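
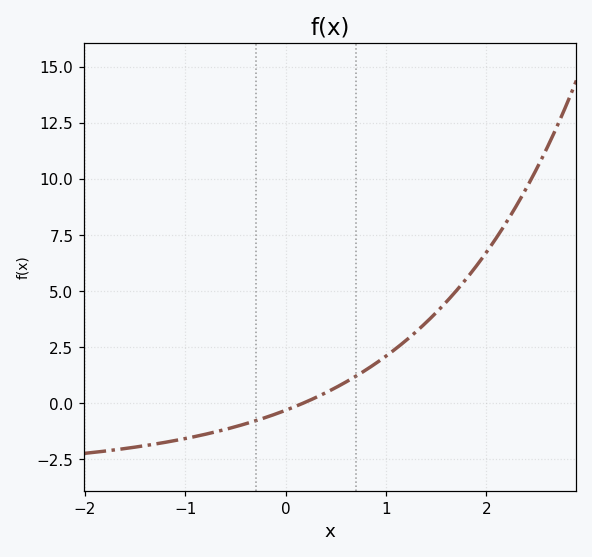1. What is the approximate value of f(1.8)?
5.6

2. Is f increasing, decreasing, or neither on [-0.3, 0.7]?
increasing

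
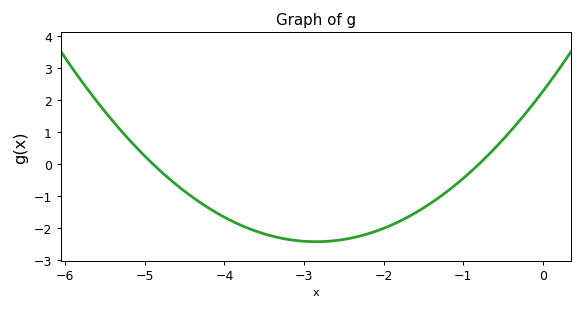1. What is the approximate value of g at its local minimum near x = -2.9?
-2.4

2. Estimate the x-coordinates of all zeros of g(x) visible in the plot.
-4.9, -0.8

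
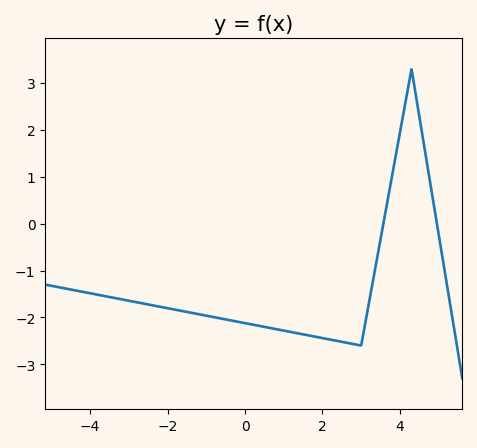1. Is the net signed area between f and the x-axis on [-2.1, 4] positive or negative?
negative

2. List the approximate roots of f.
3.57, 4.96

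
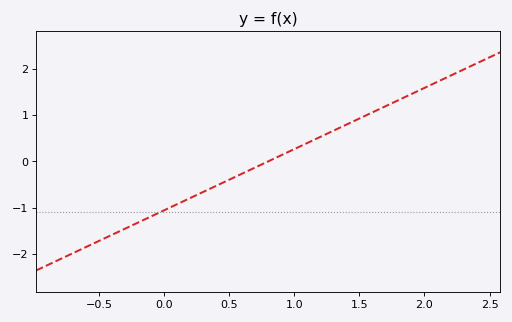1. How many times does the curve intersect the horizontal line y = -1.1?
1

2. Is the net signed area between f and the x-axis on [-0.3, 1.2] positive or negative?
negative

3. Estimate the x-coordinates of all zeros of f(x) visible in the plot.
0.8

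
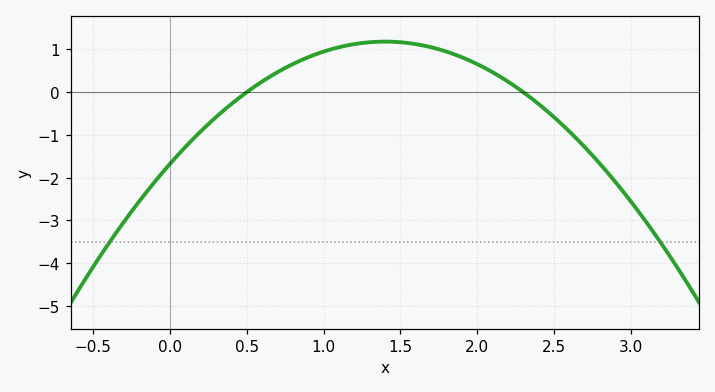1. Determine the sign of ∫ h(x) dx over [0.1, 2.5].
positive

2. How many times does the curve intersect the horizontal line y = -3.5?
2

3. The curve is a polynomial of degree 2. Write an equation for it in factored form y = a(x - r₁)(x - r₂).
y = -1.46(x - 0.5)(x - 2.3)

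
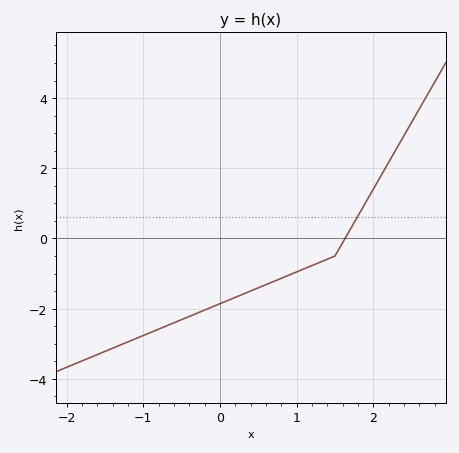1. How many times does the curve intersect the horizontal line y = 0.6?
1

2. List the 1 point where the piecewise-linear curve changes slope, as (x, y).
(1.5, -0.5)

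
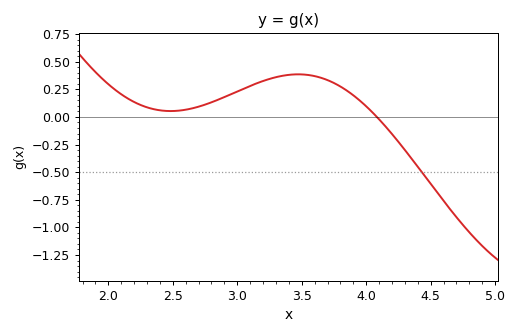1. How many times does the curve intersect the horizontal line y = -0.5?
1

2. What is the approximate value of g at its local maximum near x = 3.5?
0.4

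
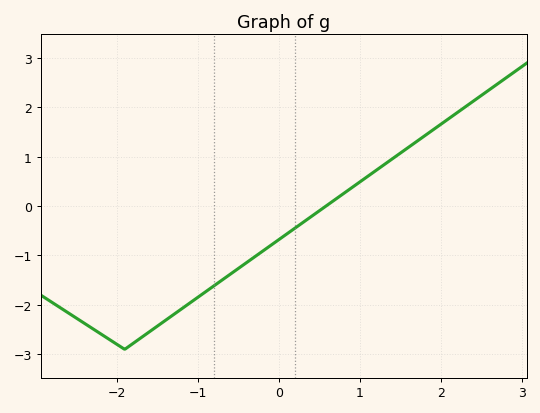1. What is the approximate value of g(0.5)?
-0.096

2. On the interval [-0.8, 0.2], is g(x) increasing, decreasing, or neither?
increasing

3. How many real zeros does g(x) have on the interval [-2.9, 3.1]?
1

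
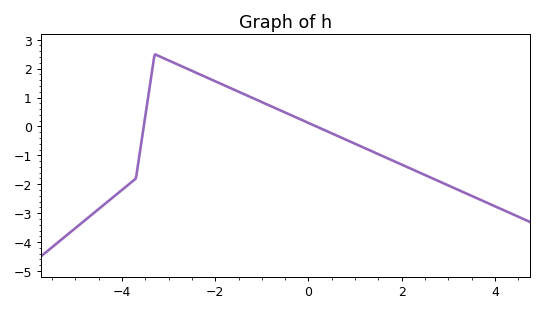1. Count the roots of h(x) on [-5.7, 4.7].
2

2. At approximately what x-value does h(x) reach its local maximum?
-3.2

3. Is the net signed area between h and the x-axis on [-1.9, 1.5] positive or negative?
positive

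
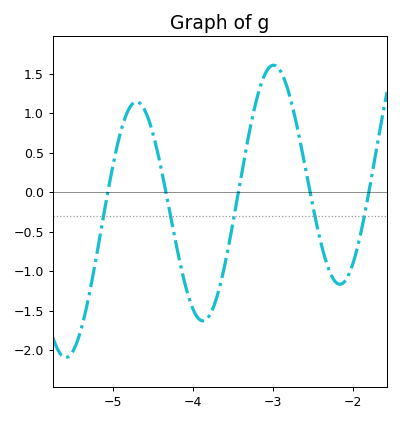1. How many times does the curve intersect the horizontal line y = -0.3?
5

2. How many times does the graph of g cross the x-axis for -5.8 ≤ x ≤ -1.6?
5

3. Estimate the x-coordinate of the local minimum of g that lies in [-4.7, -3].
-3.9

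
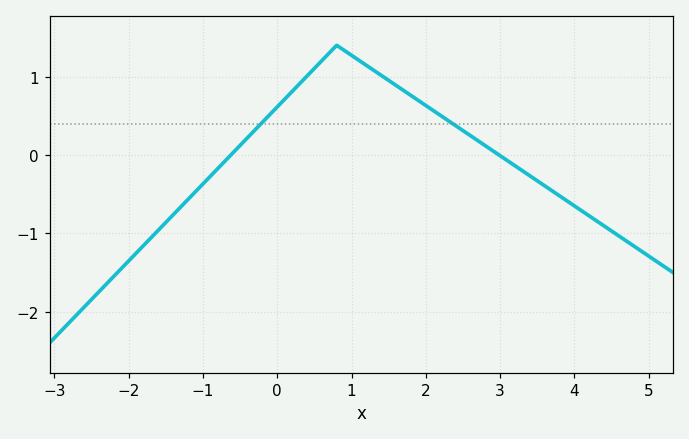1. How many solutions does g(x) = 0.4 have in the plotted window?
2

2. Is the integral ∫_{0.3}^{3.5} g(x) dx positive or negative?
positive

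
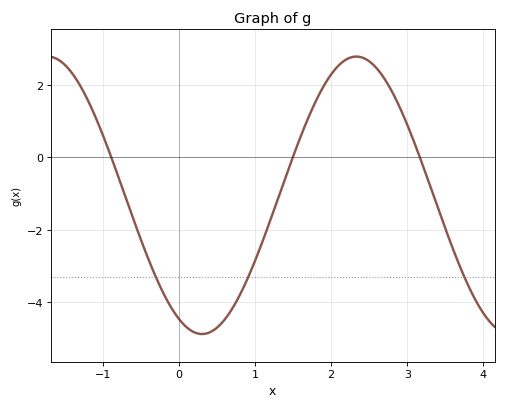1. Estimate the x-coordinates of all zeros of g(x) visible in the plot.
-0.9, 1.5, 3.2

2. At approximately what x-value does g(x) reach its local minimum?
0.3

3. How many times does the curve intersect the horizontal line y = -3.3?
3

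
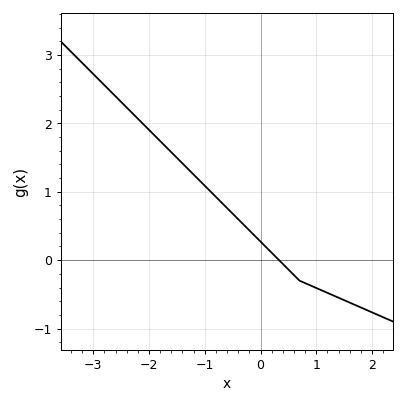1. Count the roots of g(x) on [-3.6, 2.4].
1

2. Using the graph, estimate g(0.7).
-0.3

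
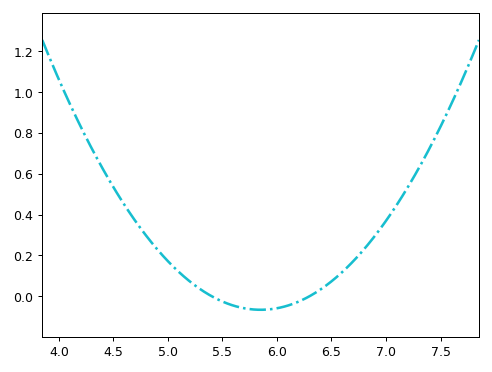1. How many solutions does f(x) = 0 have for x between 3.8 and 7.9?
2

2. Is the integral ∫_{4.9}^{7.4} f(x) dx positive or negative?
positive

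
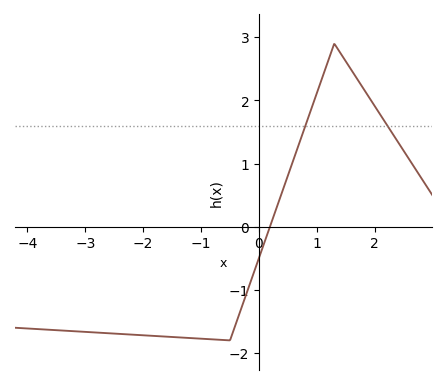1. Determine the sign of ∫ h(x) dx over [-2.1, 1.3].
negative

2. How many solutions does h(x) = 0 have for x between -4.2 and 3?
1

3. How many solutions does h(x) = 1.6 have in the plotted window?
2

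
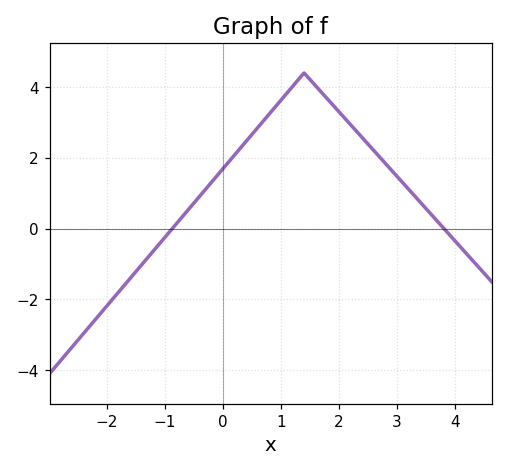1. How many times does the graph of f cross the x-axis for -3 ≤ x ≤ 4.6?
2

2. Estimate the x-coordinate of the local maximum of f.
1.4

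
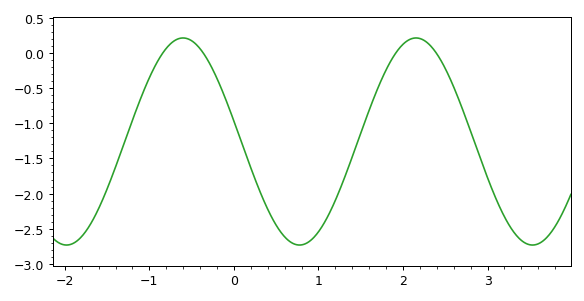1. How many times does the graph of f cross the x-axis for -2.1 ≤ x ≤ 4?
4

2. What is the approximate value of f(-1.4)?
-1.62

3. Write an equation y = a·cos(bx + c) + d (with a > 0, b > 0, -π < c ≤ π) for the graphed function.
y = 1.47cos(2.28x + 1.37) - 1.26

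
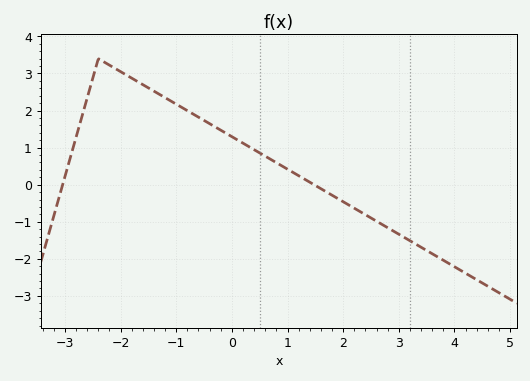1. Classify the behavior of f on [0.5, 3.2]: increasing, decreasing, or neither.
decreasing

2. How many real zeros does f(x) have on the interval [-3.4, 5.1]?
2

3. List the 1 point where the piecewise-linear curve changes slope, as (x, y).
(-2.4, 3.4)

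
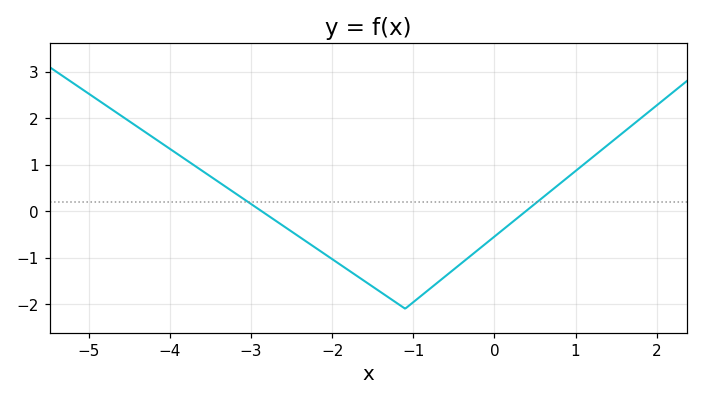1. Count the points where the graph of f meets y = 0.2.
2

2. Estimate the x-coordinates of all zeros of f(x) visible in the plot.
-2.8, 0.4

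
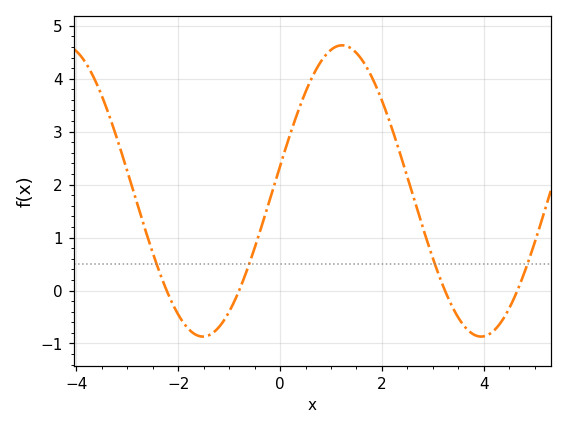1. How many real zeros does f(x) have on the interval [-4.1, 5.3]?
4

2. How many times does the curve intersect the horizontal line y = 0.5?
4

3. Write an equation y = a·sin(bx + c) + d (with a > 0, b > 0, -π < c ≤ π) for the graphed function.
y = 2.75sin(1.1x + 0.17) + 1.88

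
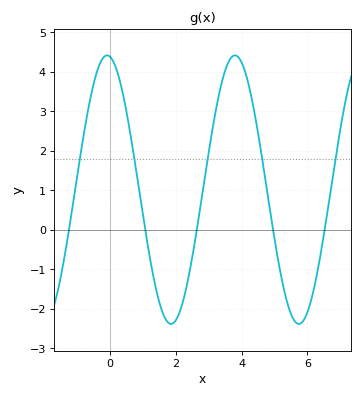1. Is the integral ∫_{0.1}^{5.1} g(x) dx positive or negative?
positive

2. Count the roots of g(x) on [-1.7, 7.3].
5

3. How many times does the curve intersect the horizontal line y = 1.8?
5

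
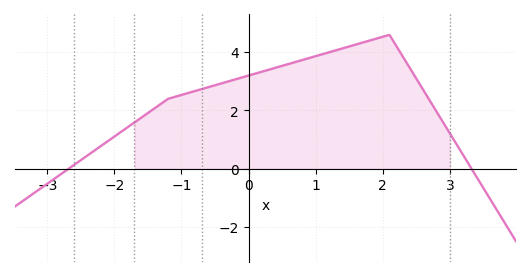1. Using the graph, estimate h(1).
3.87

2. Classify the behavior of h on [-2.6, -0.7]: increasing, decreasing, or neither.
increasing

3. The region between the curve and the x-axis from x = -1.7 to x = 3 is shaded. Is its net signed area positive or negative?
positive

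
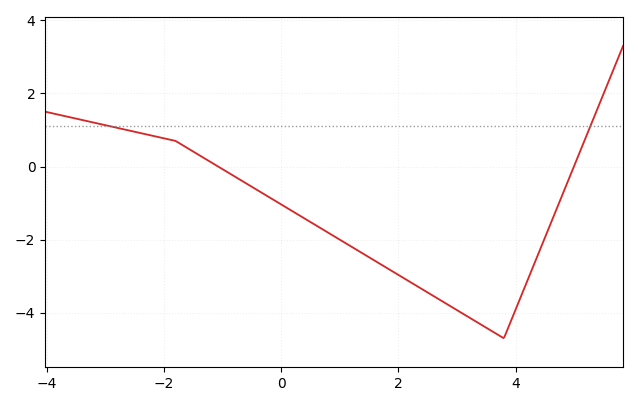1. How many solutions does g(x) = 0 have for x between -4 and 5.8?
2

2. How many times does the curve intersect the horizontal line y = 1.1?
2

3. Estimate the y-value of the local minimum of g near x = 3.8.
-4.7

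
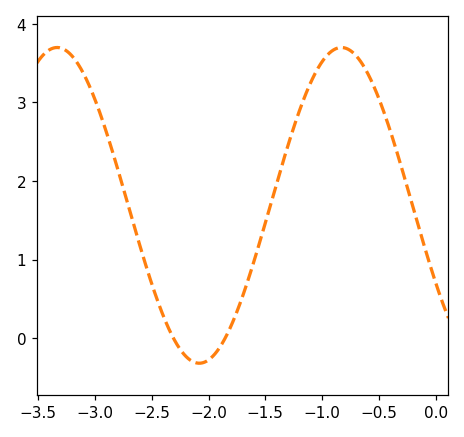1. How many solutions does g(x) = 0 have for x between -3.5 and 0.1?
2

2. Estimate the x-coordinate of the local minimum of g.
-2.08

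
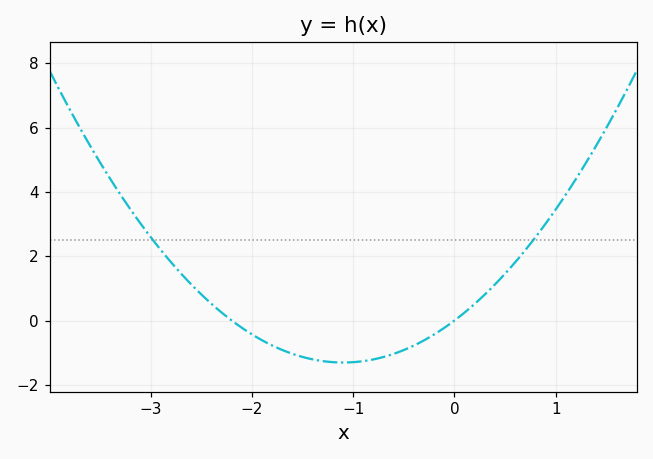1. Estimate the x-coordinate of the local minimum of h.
-1.1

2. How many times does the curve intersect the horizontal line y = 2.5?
2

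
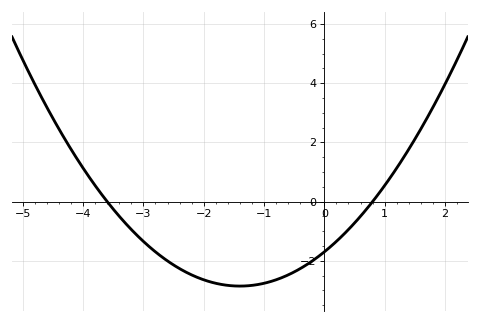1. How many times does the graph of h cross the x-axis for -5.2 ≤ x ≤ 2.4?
2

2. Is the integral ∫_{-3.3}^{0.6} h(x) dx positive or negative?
negative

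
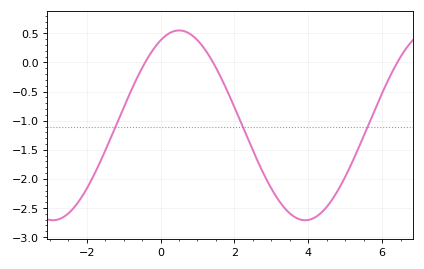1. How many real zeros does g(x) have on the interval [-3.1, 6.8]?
3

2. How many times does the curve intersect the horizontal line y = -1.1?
3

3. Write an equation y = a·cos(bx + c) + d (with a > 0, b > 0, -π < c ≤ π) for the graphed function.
y = 1.63cos(0.92x - 0.462) - 1.08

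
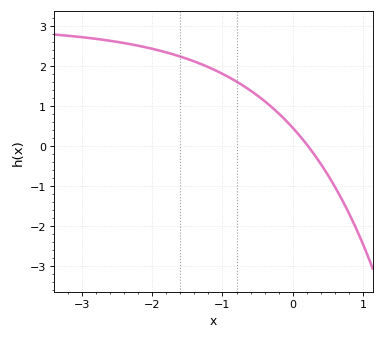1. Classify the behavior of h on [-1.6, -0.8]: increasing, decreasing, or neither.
decreasing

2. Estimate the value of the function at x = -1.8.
2.3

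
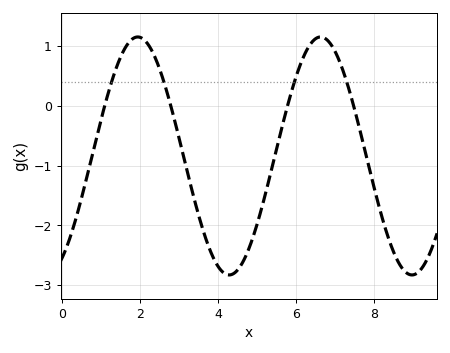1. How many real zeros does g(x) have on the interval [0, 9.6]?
4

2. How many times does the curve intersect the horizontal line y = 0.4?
4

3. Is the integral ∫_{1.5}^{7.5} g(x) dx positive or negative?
negative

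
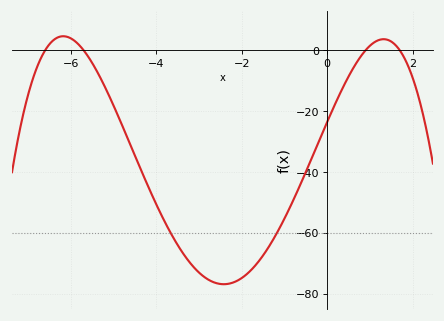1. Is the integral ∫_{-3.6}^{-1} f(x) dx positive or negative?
negative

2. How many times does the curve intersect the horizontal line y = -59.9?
2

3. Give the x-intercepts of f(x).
-6.6, -5.7, 0.9, 1.7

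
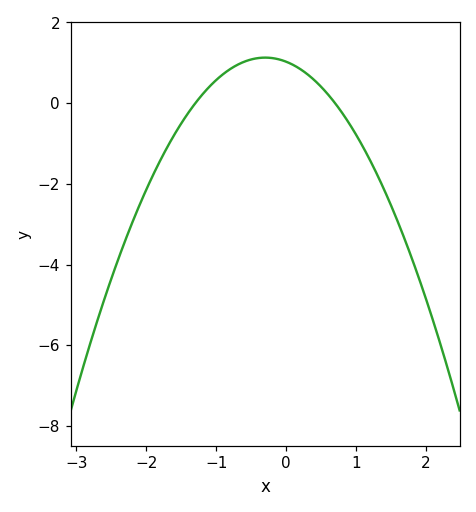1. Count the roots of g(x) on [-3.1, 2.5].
2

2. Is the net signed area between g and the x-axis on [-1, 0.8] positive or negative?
positive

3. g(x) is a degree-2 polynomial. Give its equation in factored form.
y = -1.13(x + 1.3)(x - 0.7)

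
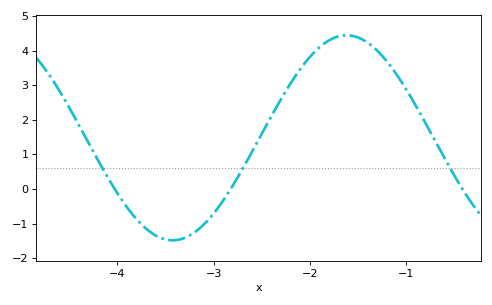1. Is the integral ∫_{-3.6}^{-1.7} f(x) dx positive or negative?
positive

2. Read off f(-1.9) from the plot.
4.1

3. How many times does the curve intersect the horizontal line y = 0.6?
3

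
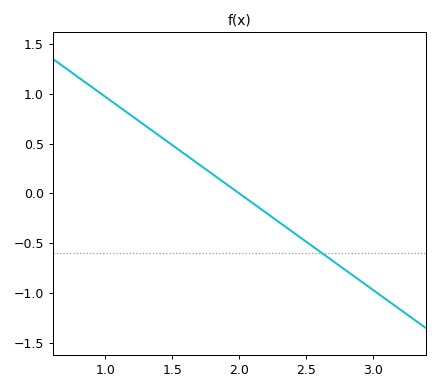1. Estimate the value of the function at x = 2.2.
-0.194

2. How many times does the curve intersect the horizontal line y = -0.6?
1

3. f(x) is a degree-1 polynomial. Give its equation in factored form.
y = -0.97(x - 2)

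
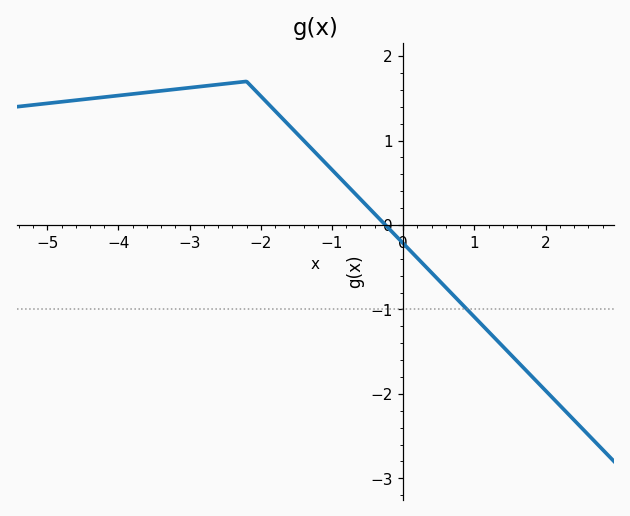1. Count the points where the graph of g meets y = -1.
1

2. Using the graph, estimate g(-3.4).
1.6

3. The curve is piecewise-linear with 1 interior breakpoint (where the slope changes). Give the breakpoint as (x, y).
(-2.2, 1.7)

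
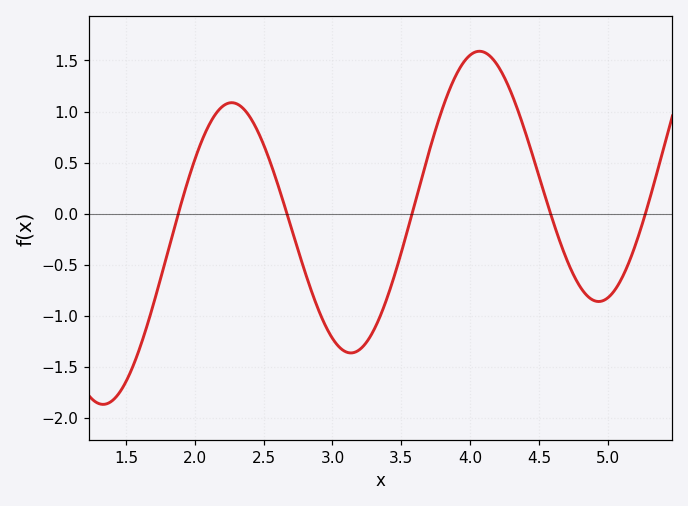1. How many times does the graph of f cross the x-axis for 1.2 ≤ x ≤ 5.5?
5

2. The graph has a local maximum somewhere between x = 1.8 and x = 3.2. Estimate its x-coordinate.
2.27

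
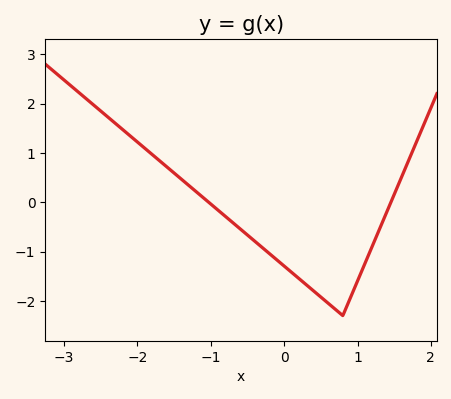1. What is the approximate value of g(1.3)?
-0.546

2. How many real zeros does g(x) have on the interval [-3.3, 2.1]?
2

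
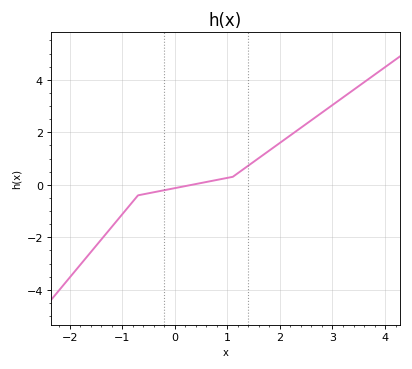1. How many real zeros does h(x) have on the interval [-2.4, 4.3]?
1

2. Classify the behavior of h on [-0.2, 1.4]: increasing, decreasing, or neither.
increasing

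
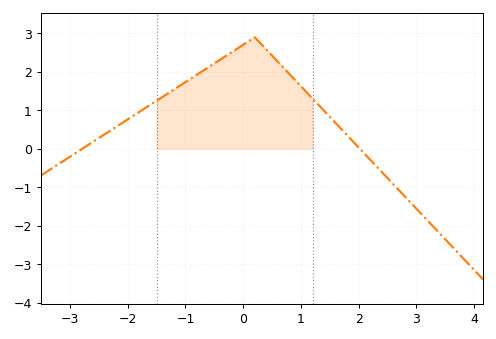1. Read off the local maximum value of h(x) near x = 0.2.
2.9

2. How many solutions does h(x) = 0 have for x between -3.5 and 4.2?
2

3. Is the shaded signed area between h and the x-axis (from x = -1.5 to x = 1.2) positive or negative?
positive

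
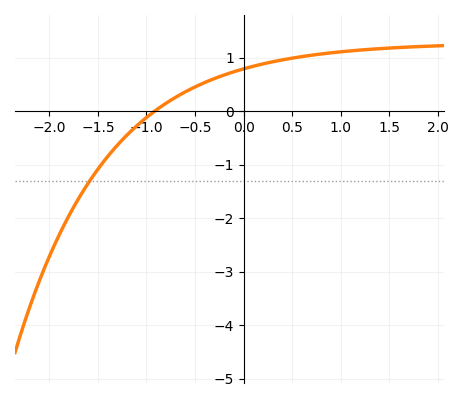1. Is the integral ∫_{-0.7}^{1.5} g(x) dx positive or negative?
positive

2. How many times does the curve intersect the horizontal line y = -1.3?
1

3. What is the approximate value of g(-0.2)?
0.675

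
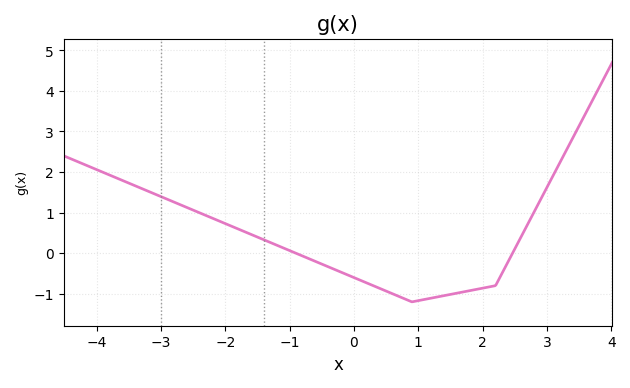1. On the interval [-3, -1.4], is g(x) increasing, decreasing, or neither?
decreasing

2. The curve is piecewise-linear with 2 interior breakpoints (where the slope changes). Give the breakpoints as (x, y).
(0.9, -1.2); (2.2, -0.8)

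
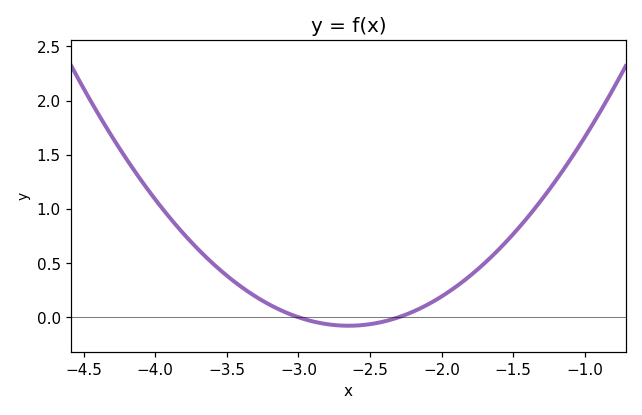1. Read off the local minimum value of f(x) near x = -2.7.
-0.1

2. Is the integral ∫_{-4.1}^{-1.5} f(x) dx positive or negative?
positive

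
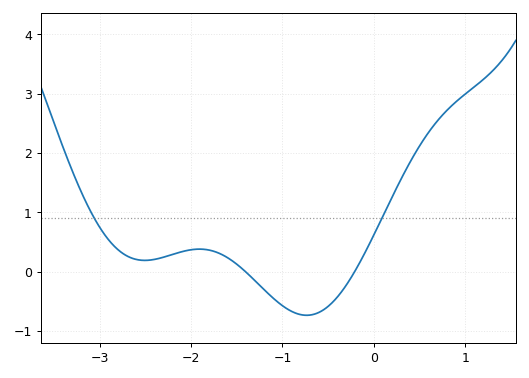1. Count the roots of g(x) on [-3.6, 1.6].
2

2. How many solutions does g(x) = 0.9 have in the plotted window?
2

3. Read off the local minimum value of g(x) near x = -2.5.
0.2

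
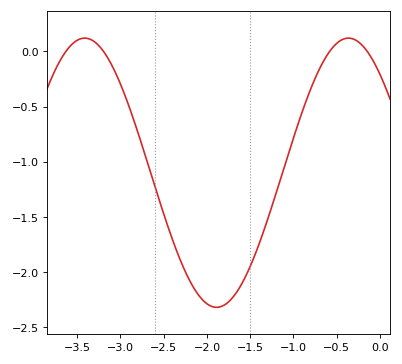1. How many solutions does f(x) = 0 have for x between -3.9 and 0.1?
4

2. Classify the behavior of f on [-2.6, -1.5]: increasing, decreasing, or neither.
neither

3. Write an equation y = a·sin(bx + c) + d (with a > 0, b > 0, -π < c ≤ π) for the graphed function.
y = 1.22sin(2.1x + 2.3) - 1.1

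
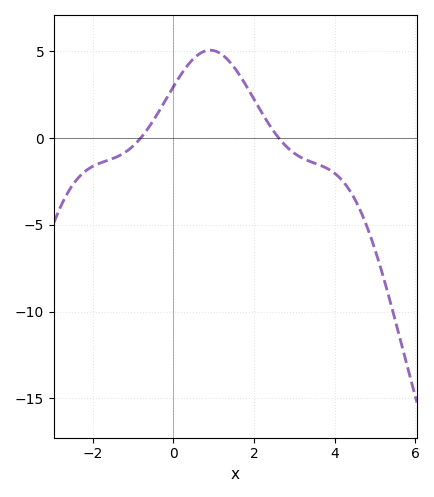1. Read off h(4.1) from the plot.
-2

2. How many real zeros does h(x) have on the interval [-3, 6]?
2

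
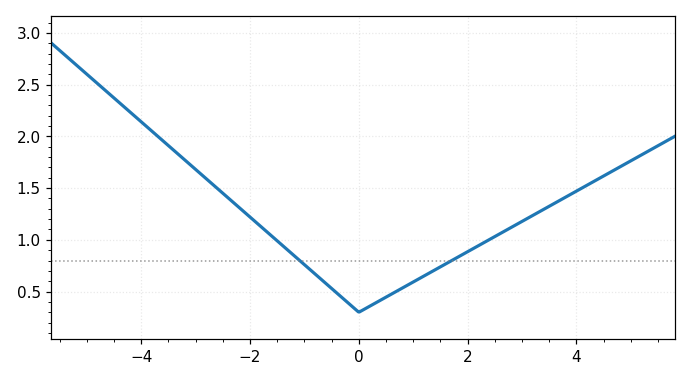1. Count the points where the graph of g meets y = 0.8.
2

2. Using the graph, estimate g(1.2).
0.651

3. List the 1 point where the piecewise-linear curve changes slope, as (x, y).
(0, 0.3)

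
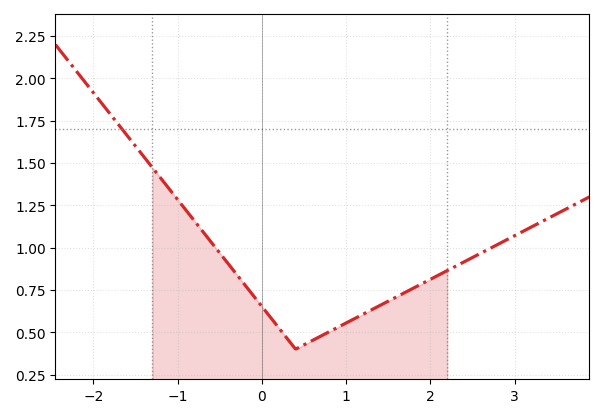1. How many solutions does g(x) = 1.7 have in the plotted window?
1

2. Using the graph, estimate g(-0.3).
0.85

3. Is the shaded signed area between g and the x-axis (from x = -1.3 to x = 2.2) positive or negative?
positive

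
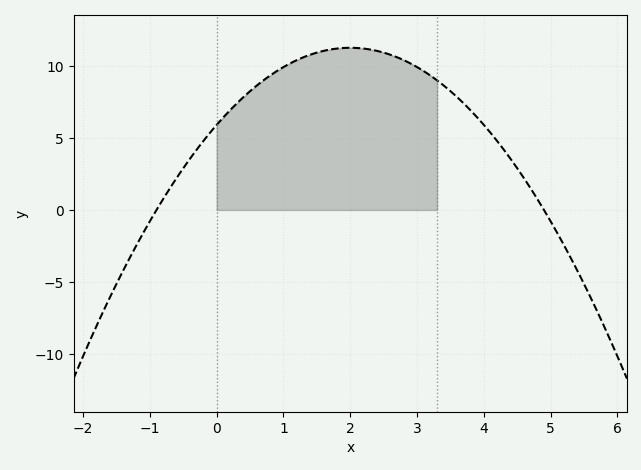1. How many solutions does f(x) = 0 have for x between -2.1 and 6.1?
2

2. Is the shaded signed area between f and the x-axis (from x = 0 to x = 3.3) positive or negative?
positive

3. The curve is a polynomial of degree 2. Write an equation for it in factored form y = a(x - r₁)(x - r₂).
y = -1.34(x + 0.9)(x - 4.9)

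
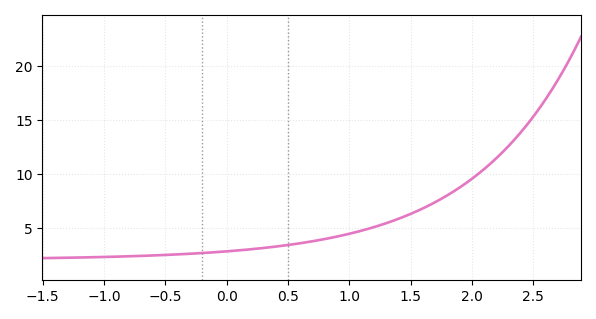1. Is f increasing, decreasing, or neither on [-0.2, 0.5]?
increasing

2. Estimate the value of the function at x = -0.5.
2.46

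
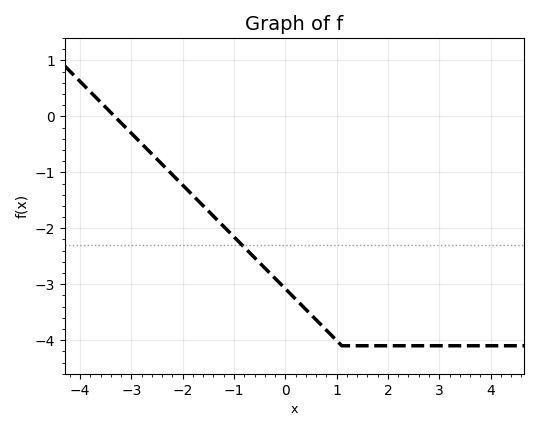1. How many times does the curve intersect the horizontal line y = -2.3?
1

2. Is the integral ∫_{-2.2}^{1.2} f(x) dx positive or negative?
negative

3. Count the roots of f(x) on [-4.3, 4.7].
1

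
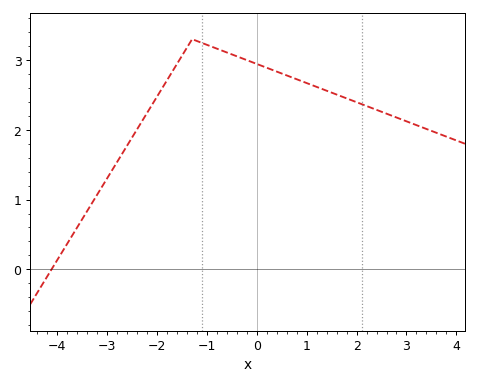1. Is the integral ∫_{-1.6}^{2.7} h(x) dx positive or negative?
positive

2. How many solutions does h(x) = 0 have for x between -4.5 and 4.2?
1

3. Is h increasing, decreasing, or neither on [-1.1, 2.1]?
decreasing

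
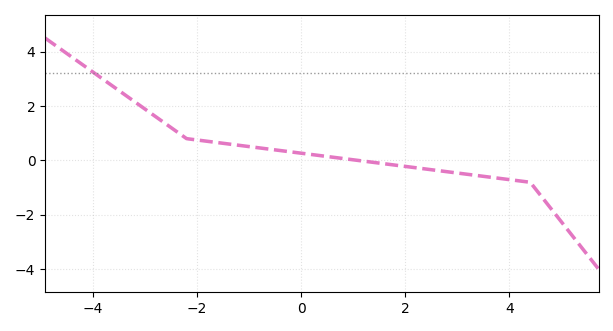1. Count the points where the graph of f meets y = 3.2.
1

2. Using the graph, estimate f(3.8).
-0.6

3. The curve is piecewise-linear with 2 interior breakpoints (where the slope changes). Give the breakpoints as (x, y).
(-2.2, 0.8); (4.4, -0.8)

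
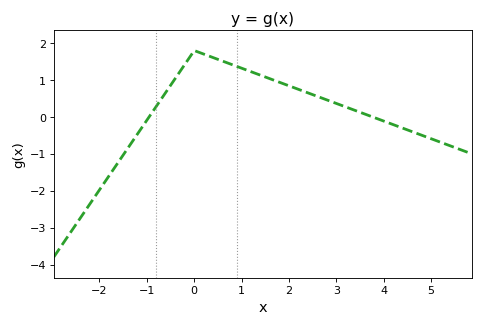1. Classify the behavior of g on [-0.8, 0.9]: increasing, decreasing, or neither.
neither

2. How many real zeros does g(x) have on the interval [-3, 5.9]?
2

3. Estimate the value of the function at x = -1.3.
-0.655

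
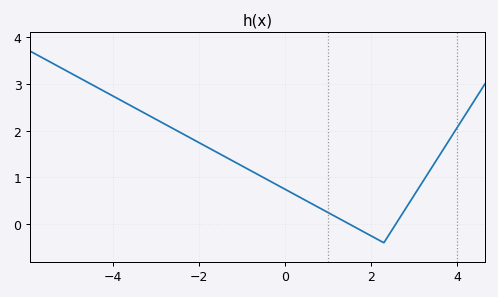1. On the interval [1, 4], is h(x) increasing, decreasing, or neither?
neither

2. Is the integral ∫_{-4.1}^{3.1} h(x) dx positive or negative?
positive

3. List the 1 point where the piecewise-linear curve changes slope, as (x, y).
(2.3, -0.4)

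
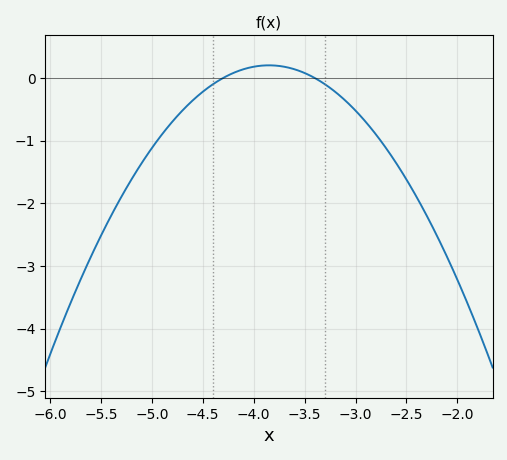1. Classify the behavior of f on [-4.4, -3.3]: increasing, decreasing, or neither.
neither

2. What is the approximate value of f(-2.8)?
-0.9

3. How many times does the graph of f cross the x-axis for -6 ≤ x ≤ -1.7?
2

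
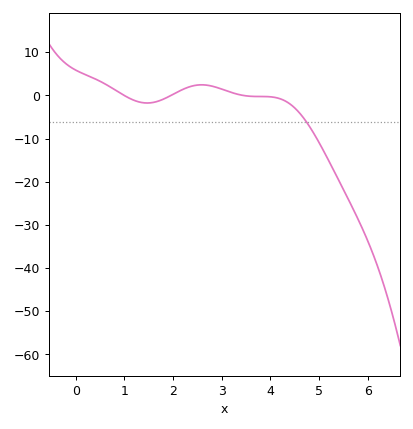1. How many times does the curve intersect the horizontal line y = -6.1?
1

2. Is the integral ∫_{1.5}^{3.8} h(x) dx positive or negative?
positive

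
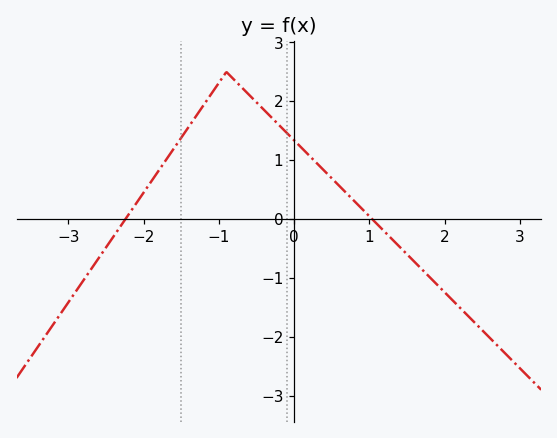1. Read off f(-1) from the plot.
2.31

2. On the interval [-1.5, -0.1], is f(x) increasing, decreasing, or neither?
neither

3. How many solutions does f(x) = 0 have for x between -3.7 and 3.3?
2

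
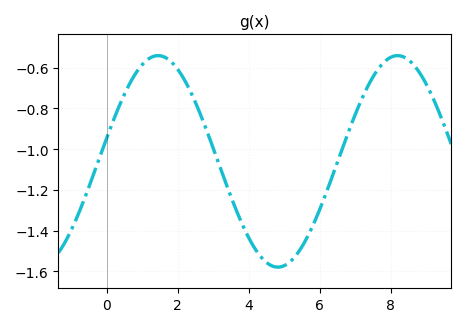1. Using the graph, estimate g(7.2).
-0.74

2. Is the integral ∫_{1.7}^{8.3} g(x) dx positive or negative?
negative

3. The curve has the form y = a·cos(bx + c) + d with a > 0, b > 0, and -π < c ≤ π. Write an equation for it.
y = 0.52cos(0.93x - 1.3) - 1.06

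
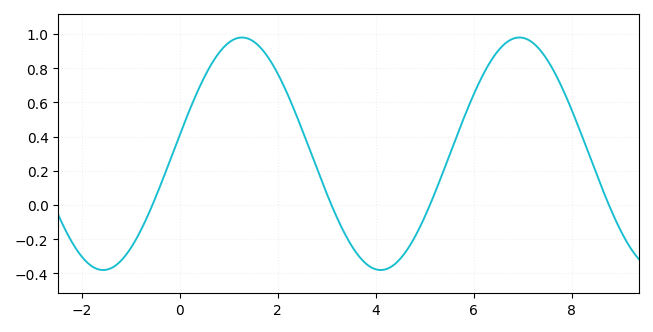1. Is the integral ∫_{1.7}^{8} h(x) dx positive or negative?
positive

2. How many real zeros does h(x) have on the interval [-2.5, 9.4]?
4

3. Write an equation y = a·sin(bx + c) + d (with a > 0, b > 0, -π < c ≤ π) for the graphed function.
y = 0.68sin(1.11x + 0.16) + 0.3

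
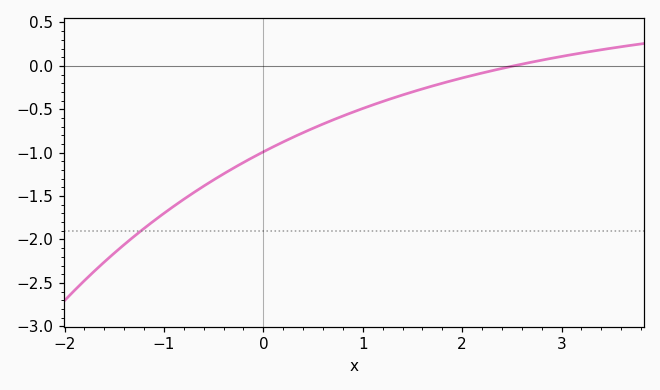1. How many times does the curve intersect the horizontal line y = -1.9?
1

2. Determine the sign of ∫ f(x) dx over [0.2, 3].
negative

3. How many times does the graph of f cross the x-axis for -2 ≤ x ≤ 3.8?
1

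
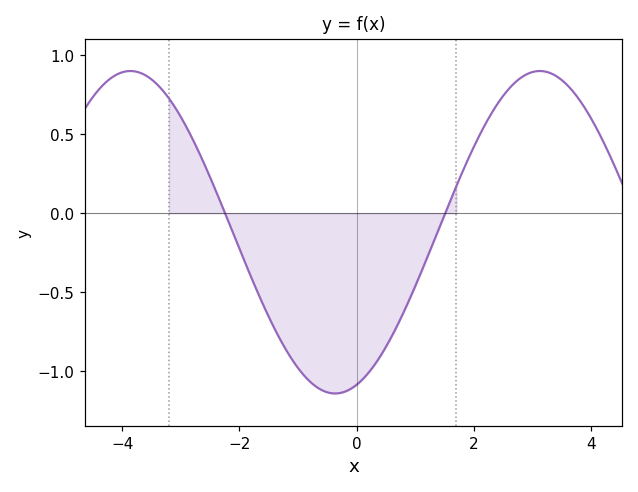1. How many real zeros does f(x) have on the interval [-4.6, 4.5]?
2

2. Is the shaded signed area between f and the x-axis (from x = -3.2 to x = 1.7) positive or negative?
negative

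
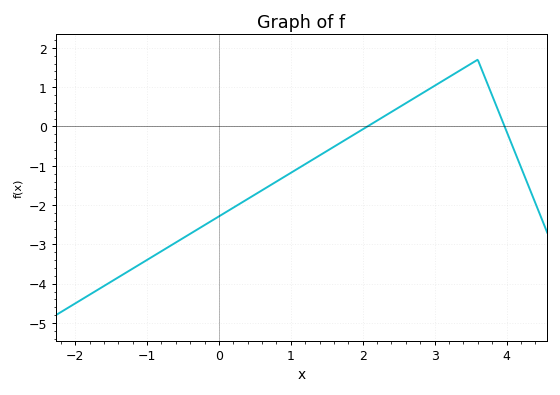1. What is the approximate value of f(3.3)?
1.4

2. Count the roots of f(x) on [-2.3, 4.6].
2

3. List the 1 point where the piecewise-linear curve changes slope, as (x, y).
(3.6, 1.7)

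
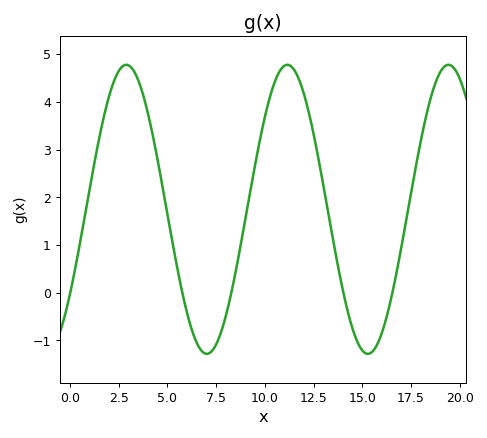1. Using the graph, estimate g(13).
2.25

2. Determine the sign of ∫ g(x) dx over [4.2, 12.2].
positive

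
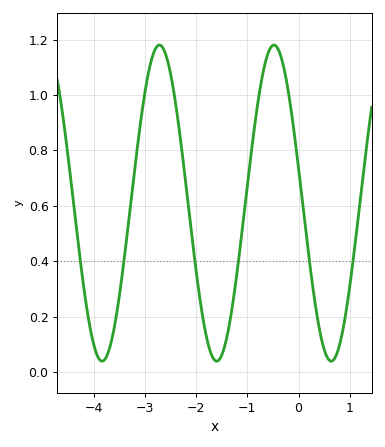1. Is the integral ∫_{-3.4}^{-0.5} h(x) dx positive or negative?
positive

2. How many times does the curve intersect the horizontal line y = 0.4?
6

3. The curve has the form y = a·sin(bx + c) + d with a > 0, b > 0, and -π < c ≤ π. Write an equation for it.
y = 0.57sin(2.81x + 2.92) + 0.61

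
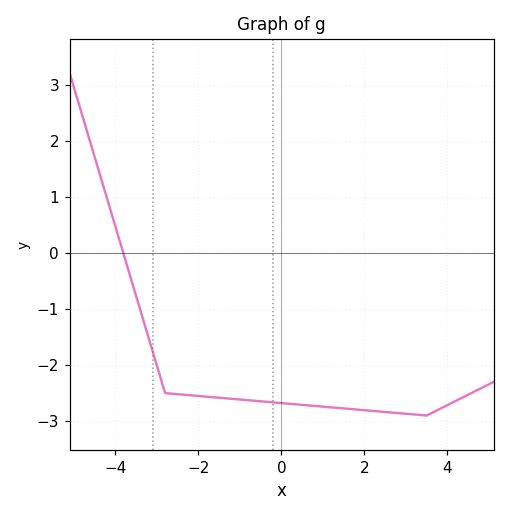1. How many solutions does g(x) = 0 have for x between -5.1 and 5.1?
1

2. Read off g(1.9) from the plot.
-2.8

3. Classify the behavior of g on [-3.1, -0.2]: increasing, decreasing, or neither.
decreasing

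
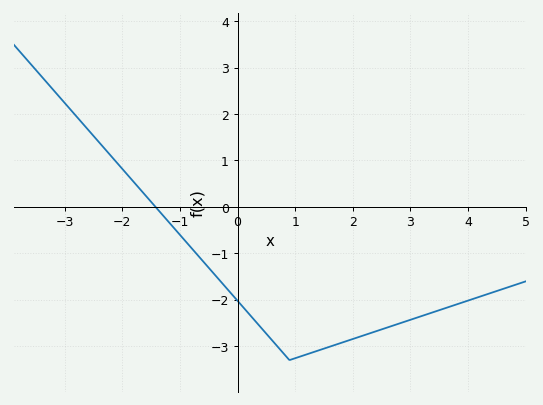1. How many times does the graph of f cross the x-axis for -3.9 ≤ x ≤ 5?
1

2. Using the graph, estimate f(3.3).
-2.3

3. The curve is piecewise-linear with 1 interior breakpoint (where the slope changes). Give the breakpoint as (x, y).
(0.9, -3.3)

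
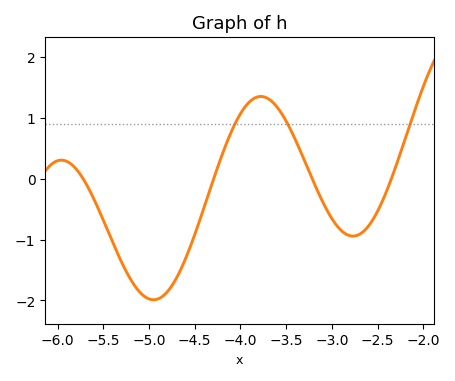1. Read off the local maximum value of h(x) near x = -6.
0.3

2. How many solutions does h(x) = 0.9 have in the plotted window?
3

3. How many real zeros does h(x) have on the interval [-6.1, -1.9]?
4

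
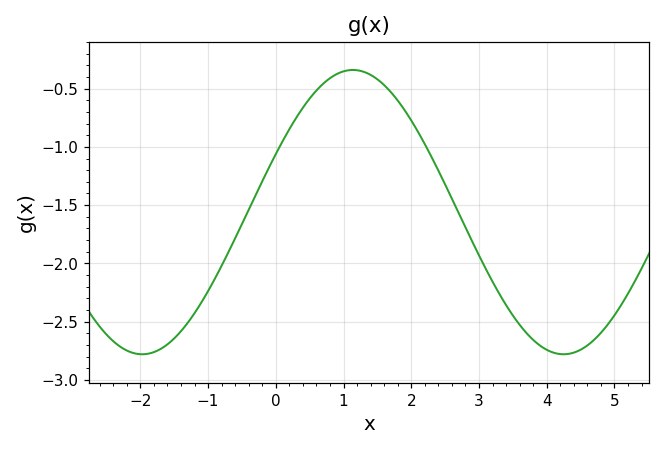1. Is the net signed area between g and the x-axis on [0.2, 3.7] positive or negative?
negative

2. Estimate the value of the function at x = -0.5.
-1.65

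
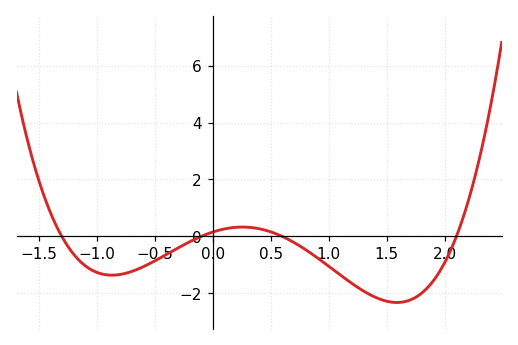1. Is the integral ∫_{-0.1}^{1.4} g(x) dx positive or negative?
negative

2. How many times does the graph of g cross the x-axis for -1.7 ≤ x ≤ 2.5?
4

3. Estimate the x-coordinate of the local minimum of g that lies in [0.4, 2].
1.6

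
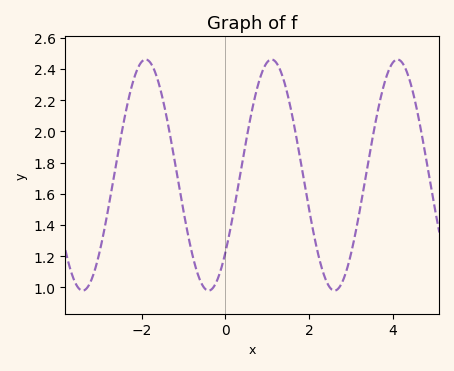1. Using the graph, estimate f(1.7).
1.96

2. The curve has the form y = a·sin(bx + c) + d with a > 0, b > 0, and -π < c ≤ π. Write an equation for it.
y = 0.74sin(2.1x - 0.73) + 1.72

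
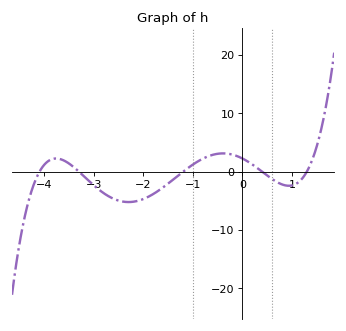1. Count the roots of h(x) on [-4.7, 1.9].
5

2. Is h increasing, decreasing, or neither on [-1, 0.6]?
neither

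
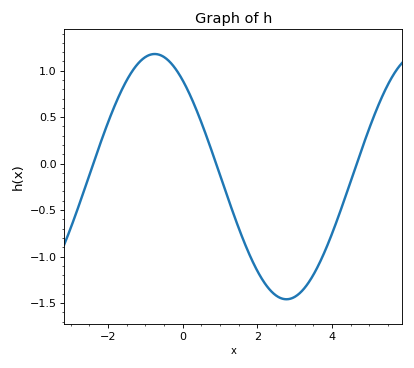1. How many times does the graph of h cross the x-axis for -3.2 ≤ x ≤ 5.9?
3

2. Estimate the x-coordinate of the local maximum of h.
-0.752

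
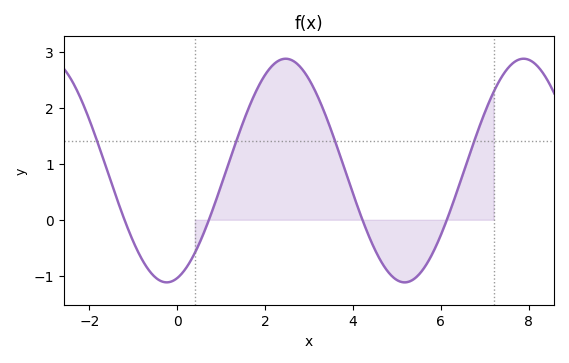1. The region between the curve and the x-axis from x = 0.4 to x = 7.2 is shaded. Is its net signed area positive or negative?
positive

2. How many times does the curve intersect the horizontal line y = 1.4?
4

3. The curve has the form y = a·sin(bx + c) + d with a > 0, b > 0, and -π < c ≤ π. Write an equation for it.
y = 2sin(1.2x - 1.3) + 0.88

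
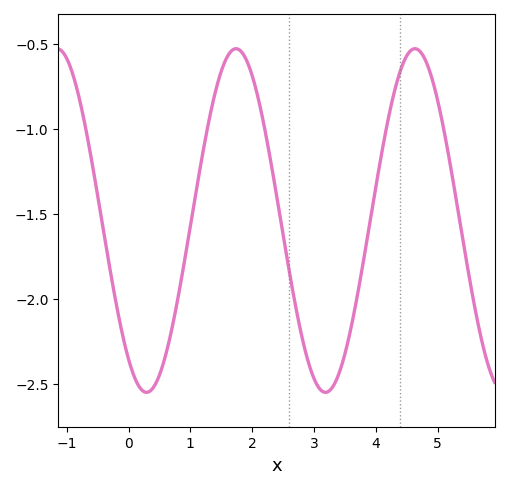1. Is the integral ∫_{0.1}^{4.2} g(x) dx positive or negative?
negative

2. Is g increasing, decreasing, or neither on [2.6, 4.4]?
neither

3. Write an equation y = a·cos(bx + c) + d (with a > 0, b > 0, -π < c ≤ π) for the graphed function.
y = 1.01cos(2.17x + 2.51) - 1.54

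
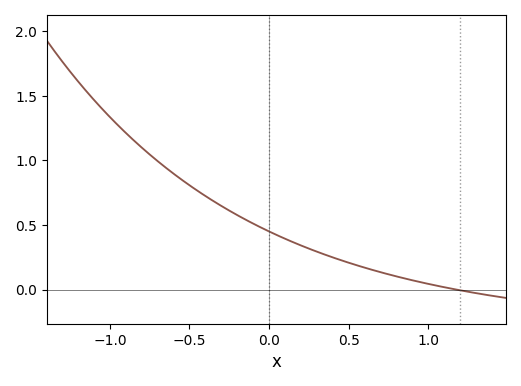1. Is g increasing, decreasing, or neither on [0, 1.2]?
decreasing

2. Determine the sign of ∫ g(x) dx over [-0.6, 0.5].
positive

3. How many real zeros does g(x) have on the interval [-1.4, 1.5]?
1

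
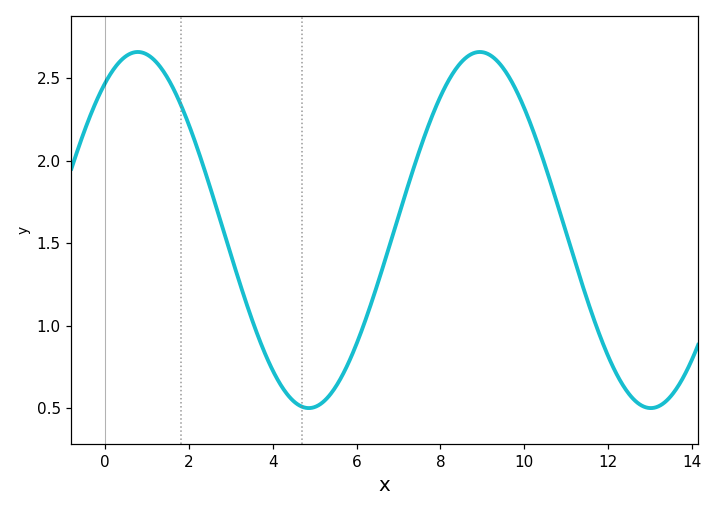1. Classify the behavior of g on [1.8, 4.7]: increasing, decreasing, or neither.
decreasing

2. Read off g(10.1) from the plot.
2.26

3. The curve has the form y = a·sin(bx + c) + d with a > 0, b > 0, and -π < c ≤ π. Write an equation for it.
y = 1.08sin(0.77x + 0.972) + 1.58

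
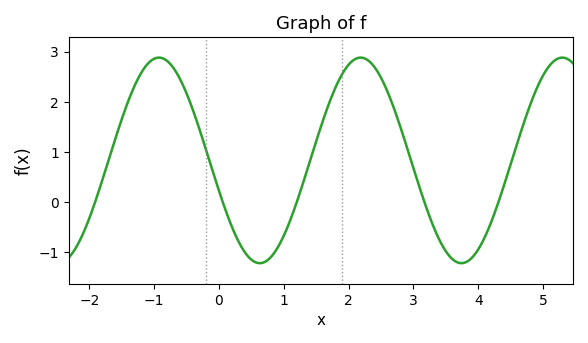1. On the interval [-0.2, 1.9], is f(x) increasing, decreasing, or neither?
neither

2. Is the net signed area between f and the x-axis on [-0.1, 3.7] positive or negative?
positive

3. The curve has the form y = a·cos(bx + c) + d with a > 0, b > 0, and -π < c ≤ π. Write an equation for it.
y = 2.05cos(2x + 1.9) + 0.83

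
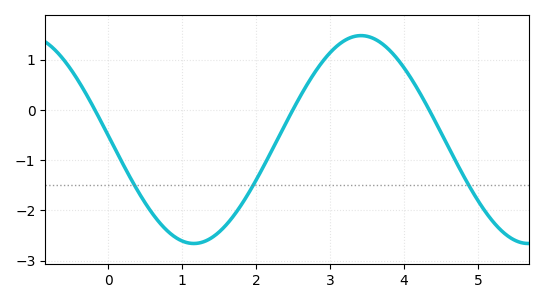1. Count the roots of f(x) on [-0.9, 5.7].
3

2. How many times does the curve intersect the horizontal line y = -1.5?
3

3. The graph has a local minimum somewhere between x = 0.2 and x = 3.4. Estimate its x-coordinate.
1.2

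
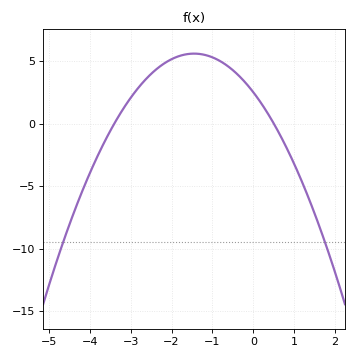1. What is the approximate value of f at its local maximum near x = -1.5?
5.59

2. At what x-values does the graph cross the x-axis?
-3.4, 0.5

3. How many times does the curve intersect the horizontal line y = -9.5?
2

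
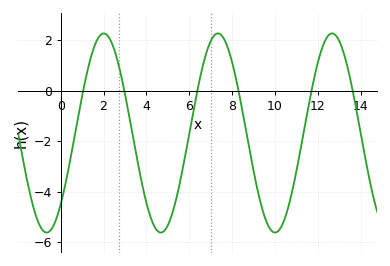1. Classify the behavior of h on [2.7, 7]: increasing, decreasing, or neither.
neither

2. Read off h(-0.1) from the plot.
-4.81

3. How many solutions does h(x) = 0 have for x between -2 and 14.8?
6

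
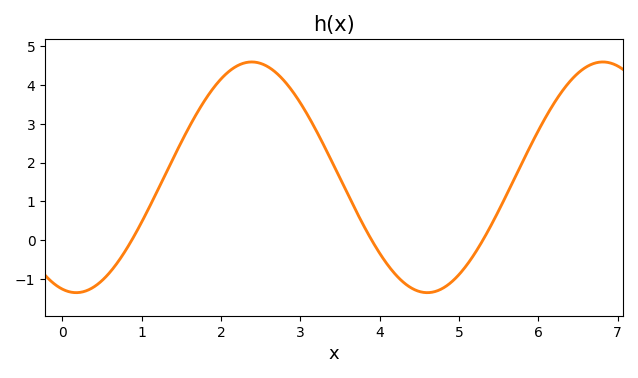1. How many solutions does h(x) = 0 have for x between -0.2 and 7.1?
3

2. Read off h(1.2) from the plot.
1.27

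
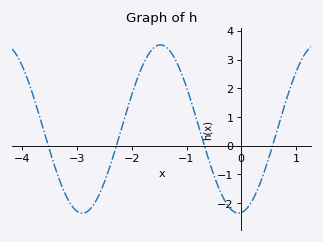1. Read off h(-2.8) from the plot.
-2.3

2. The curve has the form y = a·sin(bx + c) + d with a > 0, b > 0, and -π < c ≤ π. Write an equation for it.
y = 2.93sin(2.2x - 1.5) + 0.58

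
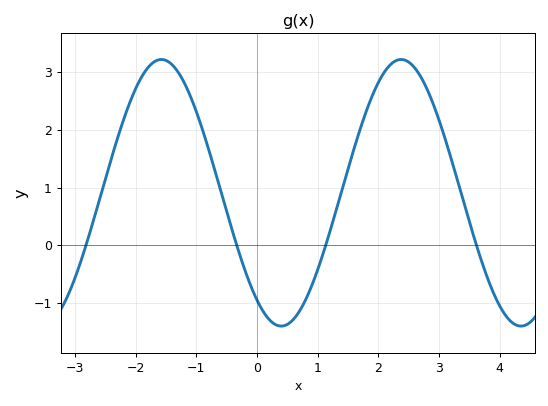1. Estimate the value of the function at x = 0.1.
-1.14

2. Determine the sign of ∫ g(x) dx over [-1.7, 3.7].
positive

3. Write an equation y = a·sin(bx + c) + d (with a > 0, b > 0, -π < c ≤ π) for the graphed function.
y = 2.31sin(1.59x - 2.21) + 0.91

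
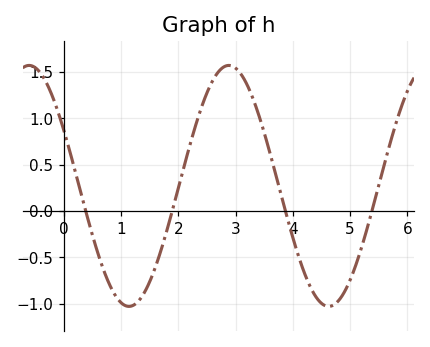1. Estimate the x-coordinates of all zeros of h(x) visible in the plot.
0.378, 1.89, 3.87, 5.38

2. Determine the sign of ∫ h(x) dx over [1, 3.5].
positive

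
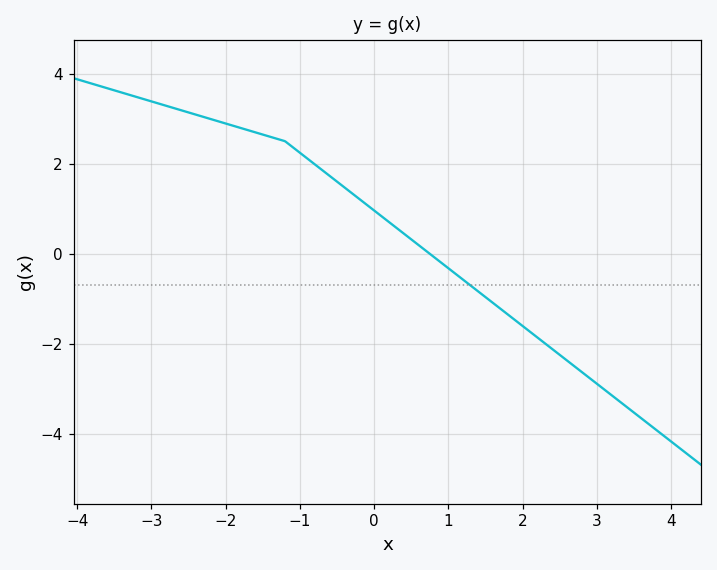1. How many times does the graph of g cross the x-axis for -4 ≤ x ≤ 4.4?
1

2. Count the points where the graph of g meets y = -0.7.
1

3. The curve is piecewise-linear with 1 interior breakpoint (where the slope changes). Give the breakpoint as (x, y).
(-1.2, 2.5)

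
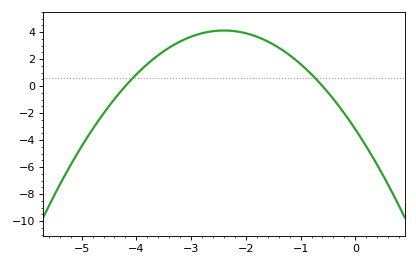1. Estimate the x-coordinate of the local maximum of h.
-2.4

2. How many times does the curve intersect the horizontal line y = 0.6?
2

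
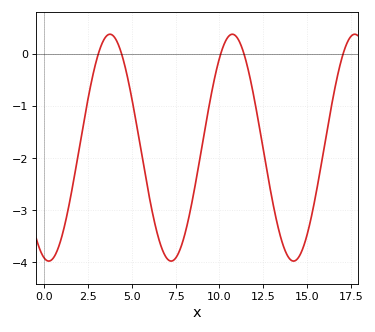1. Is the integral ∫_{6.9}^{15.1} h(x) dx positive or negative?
negative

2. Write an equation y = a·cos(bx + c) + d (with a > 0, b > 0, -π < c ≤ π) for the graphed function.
y = 2.18cos(0.9x + 2.9) - 1.8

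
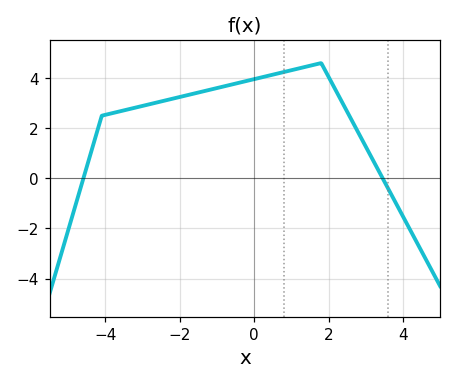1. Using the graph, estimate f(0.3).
4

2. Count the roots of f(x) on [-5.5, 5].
2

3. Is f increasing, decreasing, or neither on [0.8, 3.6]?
neither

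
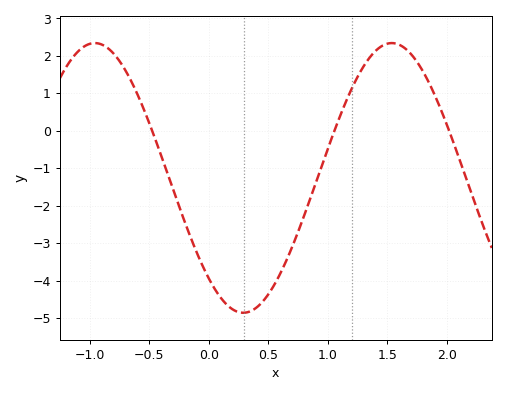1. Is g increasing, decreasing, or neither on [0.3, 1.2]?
increasing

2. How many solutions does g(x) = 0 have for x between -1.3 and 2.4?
3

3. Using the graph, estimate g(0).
-3.94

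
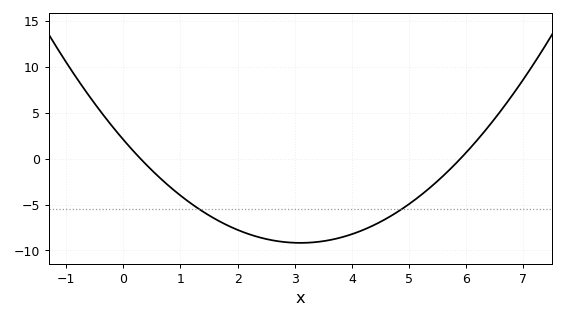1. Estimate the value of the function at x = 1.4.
-5.79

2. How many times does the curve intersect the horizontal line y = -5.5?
2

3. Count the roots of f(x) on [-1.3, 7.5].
2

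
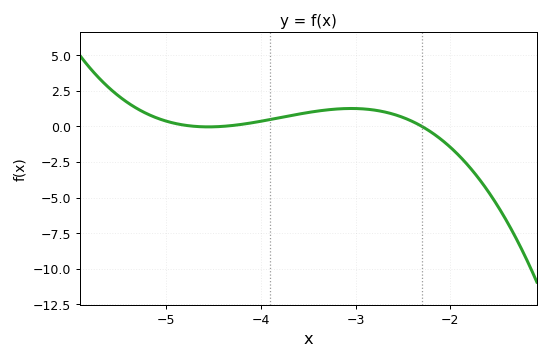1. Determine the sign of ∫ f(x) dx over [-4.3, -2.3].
positive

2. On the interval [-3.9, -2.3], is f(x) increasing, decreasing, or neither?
neither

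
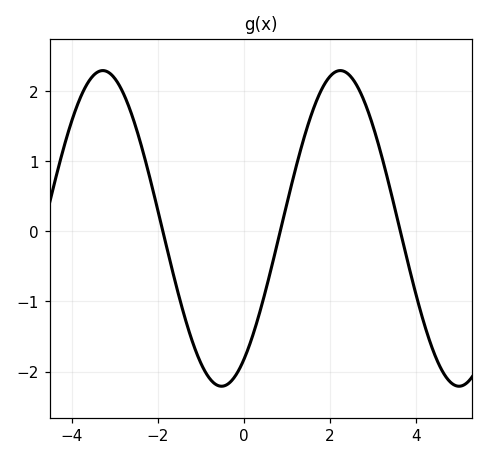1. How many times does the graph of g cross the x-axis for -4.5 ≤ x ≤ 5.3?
3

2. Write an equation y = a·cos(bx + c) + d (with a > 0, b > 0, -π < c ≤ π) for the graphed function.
y = 2.25cos(1.14x - 2.55) + 0.04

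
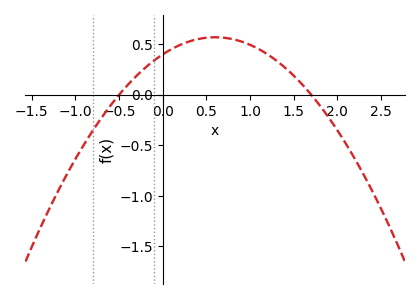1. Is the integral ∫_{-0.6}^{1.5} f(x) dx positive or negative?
positive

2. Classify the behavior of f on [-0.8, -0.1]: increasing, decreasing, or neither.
increasing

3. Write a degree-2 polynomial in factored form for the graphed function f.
y = -0.47(x + 0.5)(x - 1.7)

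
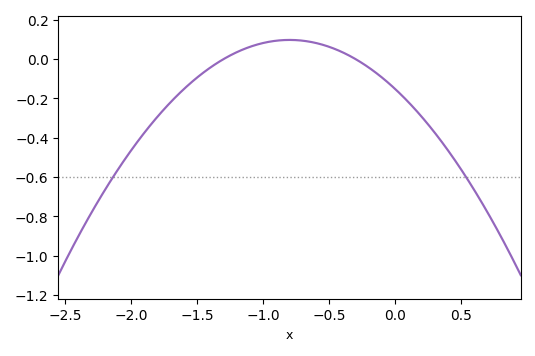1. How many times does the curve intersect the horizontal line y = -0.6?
2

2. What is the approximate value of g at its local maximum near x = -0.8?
0.1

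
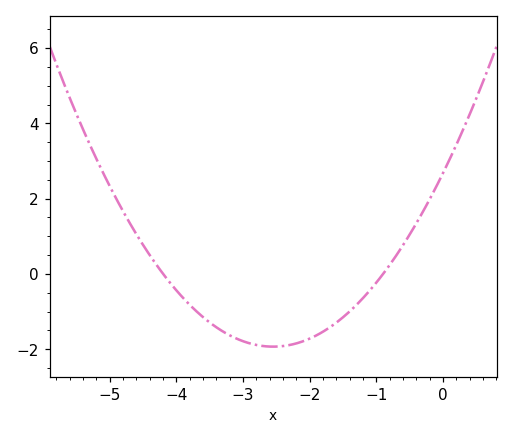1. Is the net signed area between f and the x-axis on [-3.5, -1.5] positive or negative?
negative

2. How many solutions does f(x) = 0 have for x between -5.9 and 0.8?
2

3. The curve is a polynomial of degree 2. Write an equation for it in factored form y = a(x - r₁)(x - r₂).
y = 0.71(x + 4.2)(x + 0.9)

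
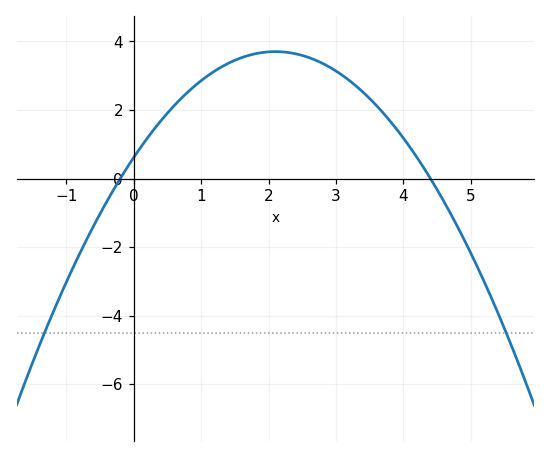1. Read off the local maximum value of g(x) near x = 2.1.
3.7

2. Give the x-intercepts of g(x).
-0.2, 4.4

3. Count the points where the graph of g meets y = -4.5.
2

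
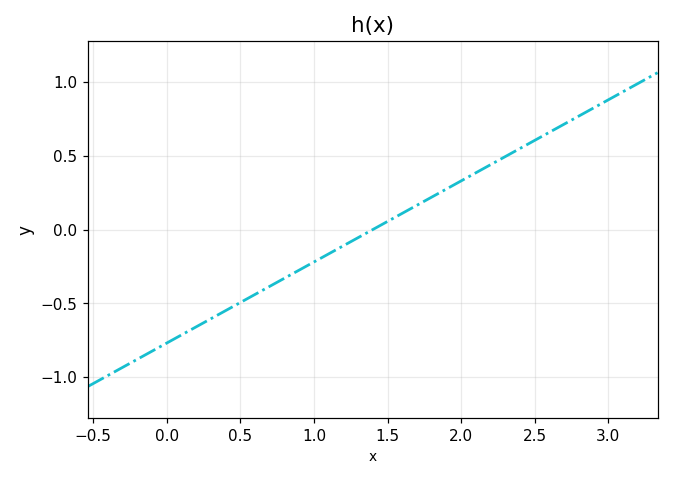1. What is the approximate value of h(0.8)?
-0.33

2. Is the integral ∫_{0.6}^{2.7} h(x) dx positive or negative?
positive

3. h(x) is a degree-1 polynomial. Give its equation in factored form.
y = 0.55(x - 1.4)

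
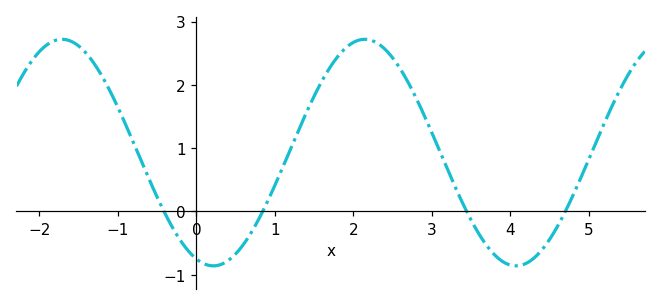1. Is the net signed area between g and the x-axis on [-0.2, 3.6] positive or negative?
positive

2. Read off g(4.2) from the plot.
-0.82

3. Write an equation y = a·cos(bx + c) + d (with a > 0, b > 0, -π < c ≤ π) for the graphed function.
y = 1.79cos(1.63x + 2.79) + 0.93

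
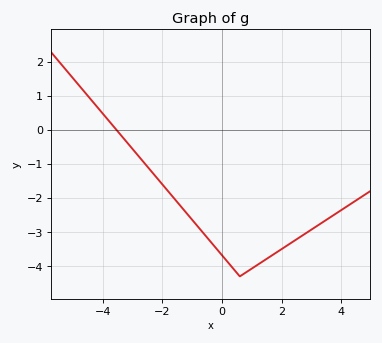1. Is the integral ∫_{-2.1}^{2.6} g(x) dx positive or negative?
negative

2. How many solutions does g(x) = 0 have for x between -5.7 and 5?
1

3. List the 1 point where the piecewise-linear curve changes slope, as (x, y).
(0.6, -4.3)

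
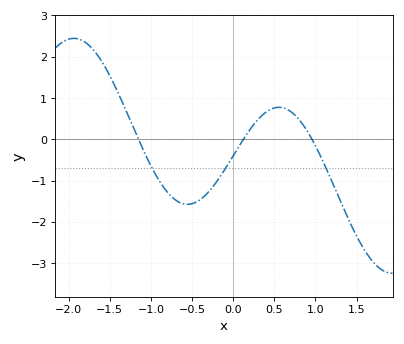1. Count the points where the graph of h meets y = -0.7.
3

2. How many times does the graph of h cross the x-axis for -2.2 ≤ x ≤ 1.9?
3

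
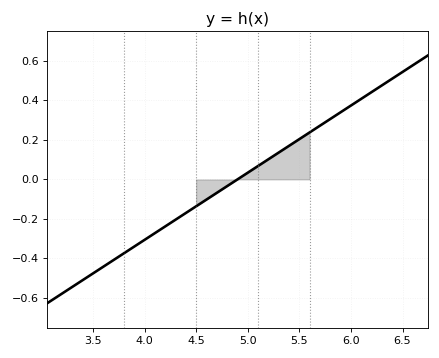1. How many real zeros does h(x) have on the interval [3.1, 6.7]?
1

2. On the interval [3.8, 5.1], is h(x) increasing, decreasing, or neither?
increasing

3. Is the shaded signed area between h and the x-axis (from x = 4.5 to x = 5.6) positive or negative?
positive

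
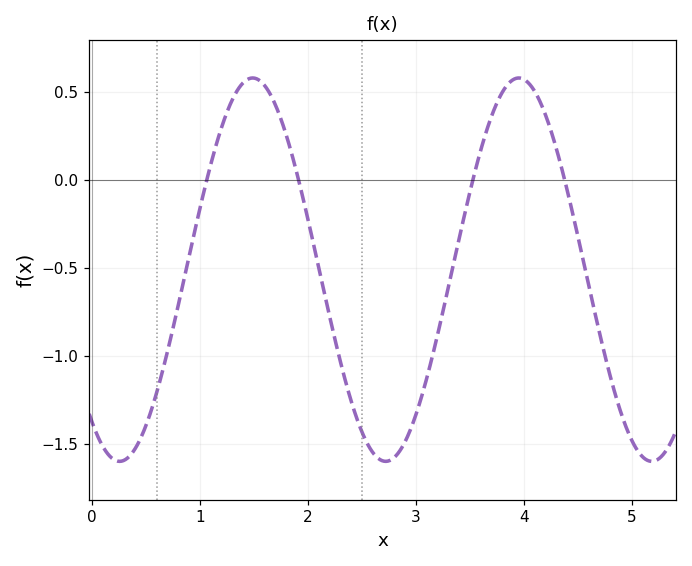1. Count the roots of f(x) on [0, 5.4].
4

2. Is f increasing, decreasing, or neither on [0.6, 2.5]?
neither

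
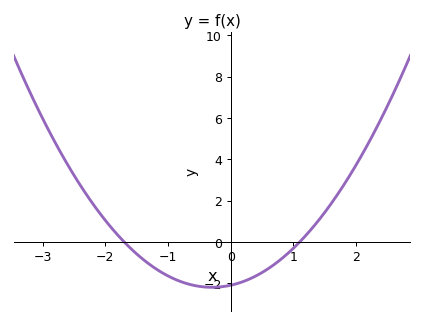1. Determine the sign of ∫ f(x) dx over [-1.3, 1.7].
negative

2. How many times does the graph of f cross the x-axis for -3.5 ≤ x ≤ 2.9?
2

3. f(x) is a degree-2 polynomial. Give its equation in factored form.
y = 1.12(x + 1.7)(x - 1.1)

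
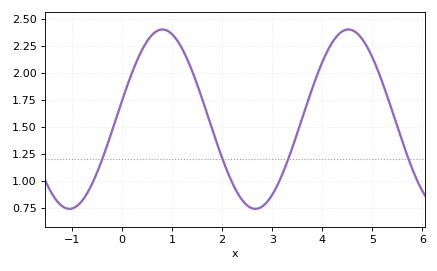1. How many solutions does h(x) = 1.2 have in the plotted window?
4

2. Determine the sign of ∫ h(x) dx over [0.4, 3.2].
positive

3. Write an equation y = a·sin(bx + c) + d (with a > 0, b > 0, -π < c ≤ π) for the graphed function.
y = 0.83sin(1.69x + 0.21) + 1.57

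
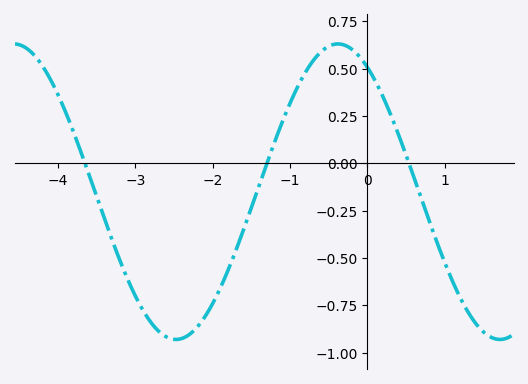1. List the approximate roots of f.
-3.7, -1.3, 0.5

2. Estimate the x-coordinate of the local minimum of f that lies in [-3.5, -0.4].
-2.5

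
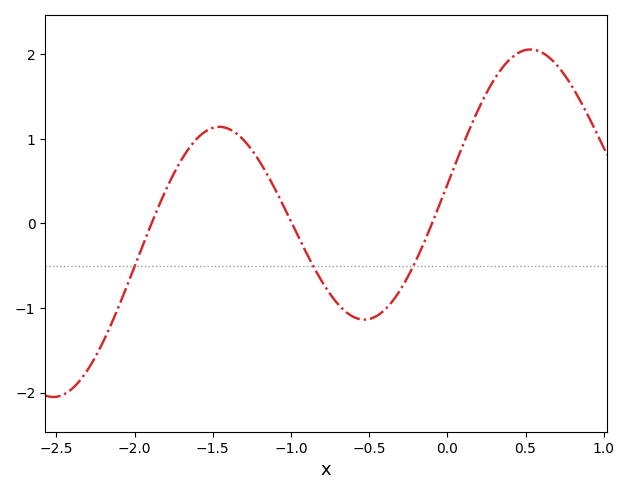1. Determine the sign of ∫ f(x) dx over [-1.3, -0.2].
negative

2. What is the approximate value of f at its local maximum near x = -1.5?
1.1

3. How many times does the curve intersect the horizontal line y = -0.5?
3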